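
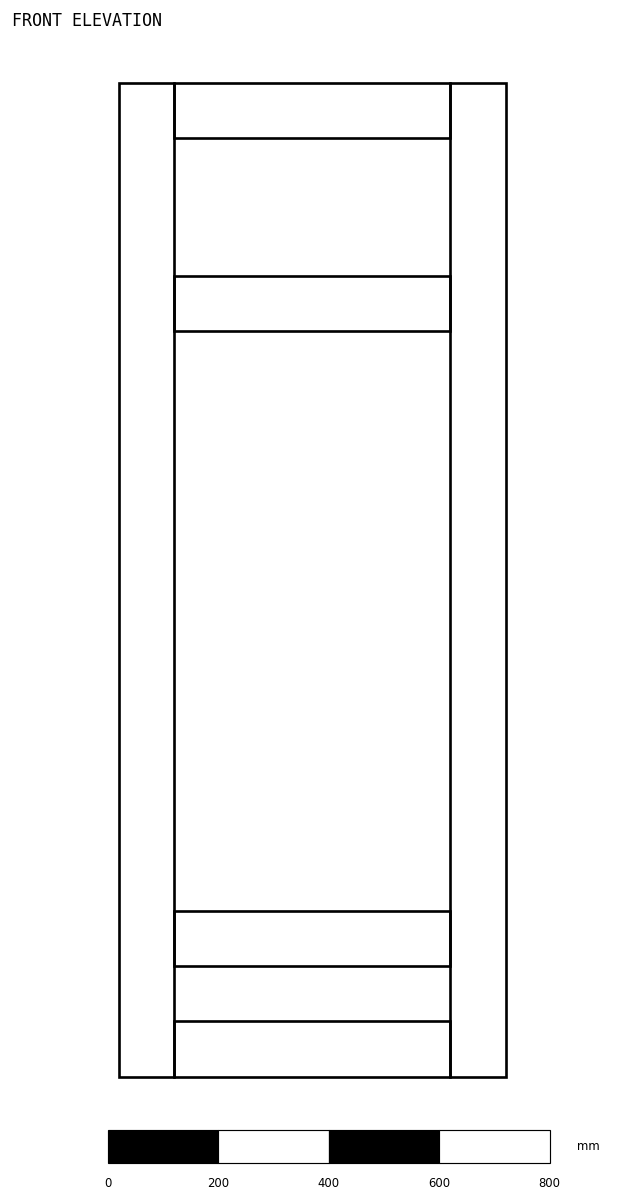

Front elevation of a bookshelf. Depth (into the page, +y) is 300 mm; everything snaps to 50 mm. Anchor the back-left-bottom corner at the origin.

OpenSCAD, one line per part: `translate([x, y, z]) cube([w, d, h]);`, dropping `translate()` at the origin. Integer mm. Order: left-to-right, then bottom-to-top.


cube([100, 300, 1800]);
translate([100, 0, 0]) cube([500, 300, 100]);
translate([100, 0, 200]) cube([500, 300, 100]);
translate([100, 0, 1350]) cube([500, 300, 100]);
translate([100, 0, 1700]) cube([500, 300, 100]);
translate([600, 0, 0]) cube([100, 300, 1800]);


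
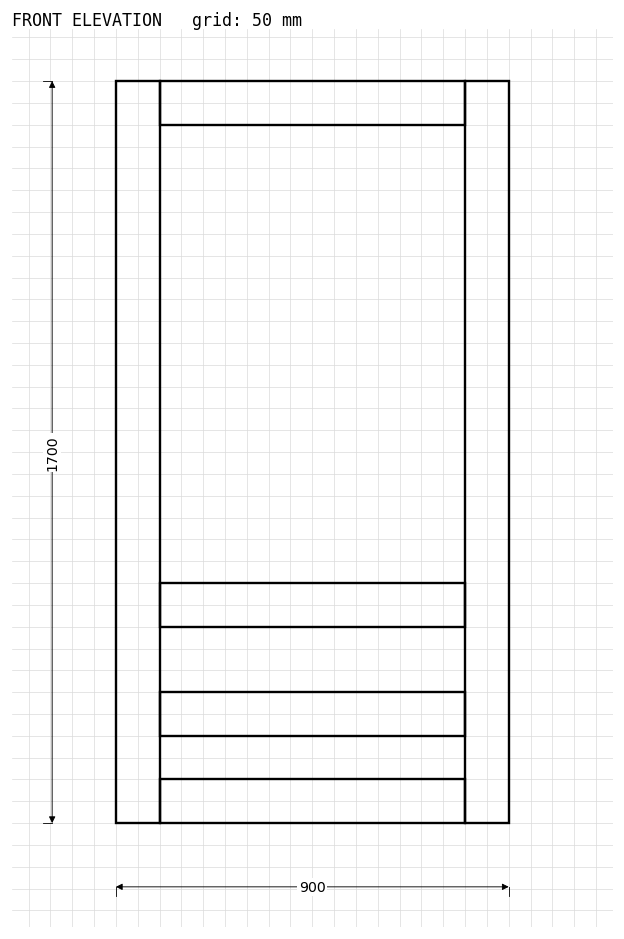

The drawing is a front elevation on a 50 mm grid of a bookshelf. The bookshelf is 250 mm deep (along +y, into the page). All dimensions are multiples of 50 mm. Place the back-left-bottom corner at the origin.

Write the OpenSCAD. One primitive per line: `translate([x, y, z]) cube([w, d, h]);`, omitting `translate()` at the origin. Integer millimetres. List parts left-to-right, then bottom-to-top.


cube([100, 250, 1700]);
translate([100, 0, 0]) cube([700, 250, 100]);
translate([100, 0, 200]) cube([700, 250, 100]);
translate([100, 0, 450]) cube([700, 250, 100]);
translate([100, 0, 1600]) cube([700, 250, 100]);
translate([800, 0, 0]) cube([100, 250, 1700]);


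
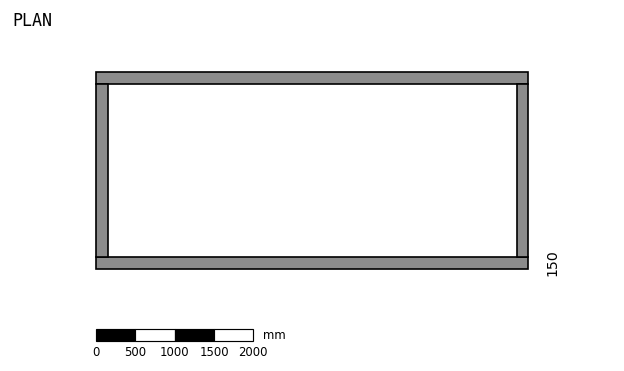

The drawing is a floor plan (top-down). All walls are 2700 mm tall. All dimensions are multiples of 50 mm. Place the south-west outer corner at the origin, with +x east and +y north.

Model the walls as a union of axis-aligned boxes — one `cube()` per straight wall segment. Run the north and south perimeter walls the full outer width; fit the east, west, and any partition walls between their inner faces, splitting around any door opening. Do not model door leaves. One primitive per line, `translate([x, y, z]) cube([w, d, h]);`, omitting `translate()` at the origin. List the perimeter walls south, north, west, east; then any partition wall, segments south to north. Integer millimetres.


cube([5500, 150, 2700]);
translate([0, 2350, 0]) cube([5500, 150, 2700]);
translate([0, 150, 0]) cube([150, 2200, 2700]);
translate([5350, 150, 0]) cube([150, 2200, 2700]);


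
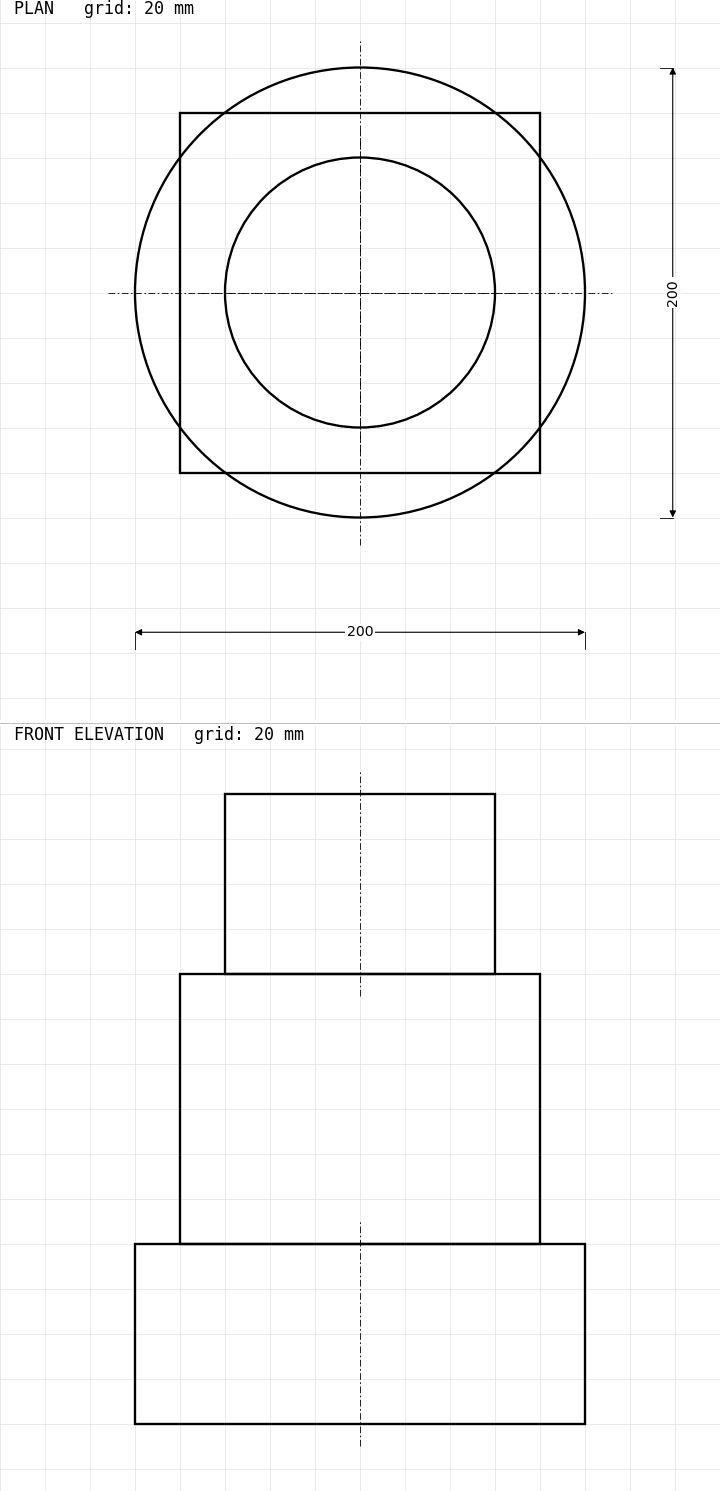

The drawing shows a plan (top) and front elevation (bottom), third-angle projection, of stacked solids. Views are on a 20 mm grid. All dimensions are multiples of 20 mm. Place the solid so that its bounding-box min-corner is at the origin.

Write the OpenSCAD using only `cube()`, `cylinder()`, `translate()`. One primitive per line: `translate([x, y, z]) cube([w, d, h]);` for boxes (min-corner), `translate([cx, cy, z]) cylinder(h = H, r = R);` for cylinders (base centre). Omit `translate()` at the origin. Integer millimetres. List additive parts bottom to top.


translate([100, 100, 0]) cylinder(h = 80, r = 100);
translate([20, 20, 80]) cube([160, 160, 120]);
translate([100, 100, 200]) cylinder(h = 80, r = 60);


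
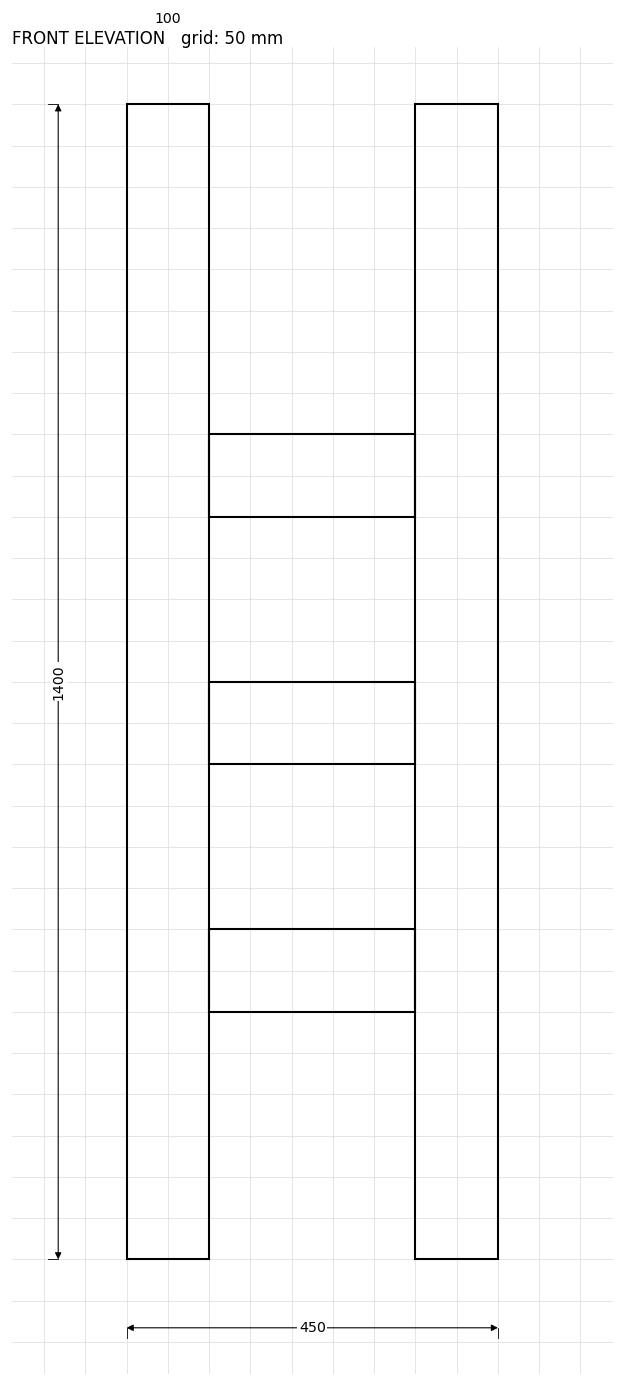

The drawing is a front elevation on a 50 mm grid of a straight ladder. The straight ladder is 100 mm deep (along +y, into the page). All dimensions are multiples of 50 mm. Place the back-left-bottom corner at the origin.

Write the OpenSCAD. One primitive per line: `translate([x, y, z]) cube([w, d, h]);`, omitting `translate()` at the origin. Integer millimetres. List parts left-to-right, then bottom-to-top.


cube([100, 100, 1400]);
translate([100, 0, 300]) cube([250, 100, 100]);
translate([100, 0, 600]) cube([250, 100, 100]);
translate([100, 0, 900]) cube([250, 100, 100]);
translate([350, 0, 0]) cube([100, 100, 1400]);


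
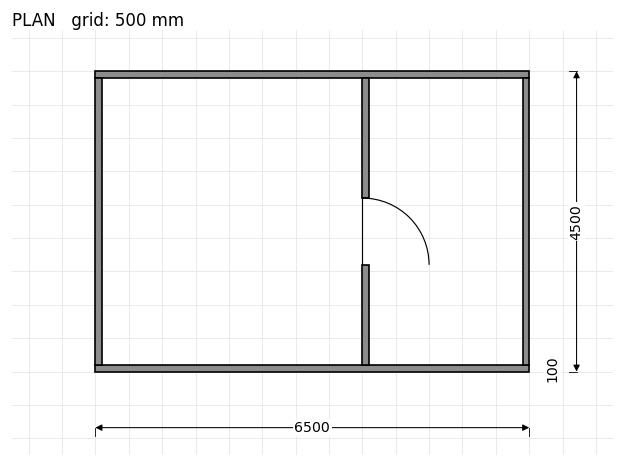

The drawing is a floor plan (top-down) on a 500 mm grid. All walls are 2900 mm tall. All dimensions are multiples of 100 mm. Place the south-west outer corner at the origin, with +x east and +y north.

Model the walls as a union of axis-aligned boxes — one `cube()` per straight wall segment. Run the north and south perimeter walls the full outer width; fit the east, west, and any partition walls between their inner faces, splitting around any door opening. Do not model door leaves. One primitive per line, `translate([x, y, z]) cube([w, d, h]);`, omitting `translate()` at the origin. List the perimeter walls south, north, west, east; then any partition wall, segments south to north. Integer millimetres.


cube([6500, 100, 2900]);
translate([0, 4400, 0]) cube([6500, 100, 2900]);
translate([0, 100, 0]) cube([100, 4300, 2900]);
translate([6400, 100, 0]) cube([100, 4300, 2900]);
translate([4000, 100, 0]) cube([100, 1500, 2900]);
translate([4000, 2600, 0]) cube([100, 1800, 2900]);


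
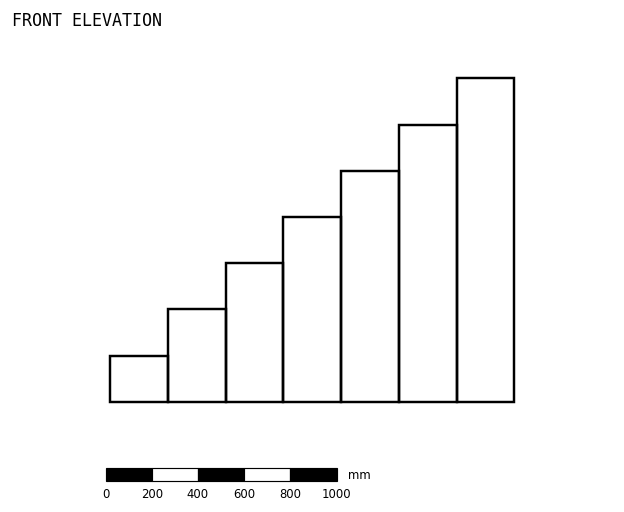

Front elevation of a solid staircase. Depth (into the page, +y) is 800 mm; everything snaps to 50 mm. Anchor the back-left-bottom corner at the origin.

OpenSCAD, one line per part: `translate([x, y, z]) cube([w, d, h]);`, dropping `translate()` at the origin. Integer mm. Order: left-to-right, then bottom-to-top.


cube([250, 800, 200]);
translate([250, 0, 0]) cube([250, 800, 400]);
translate([500, 0, 0]) cube([250, 800, 600]);
translate([750, 0, 0]) cube([250, 800, 800]);
translate([1000, 0, 0]) cube([250, 800, 1000]);
translate([1250, 0, 0]) cube([250, 800, 1200]);
translate([1500, 0, 0]) cube([250, 800, 1400]);


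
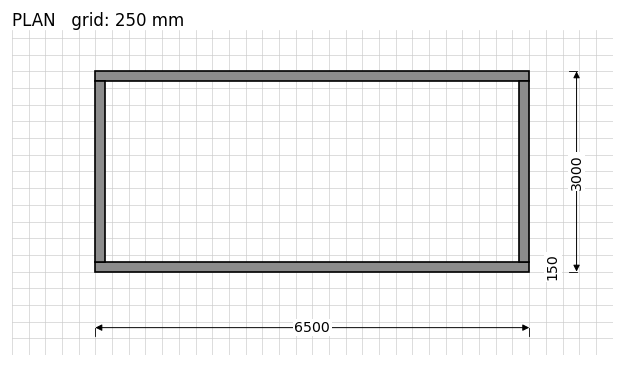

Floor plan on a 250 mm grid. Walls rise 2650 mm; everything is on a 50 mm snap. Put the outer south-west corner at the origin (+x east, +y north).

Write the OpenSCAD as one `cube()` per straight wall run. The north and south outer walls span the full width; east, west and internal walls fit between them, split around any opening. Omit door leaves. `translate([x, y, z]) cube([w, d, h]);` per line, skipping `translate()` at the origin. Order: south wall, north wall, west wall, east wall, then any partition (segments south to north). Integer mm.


cube([6500, 150, 2650]);
translate([0, 2850, 0]) cube([6500, 150, 2650]);
translate([0, 150, 0]) cube([150, 2700, 2650]);
translate([6350, 150, 0]) cube([150, 2700, 2650]);


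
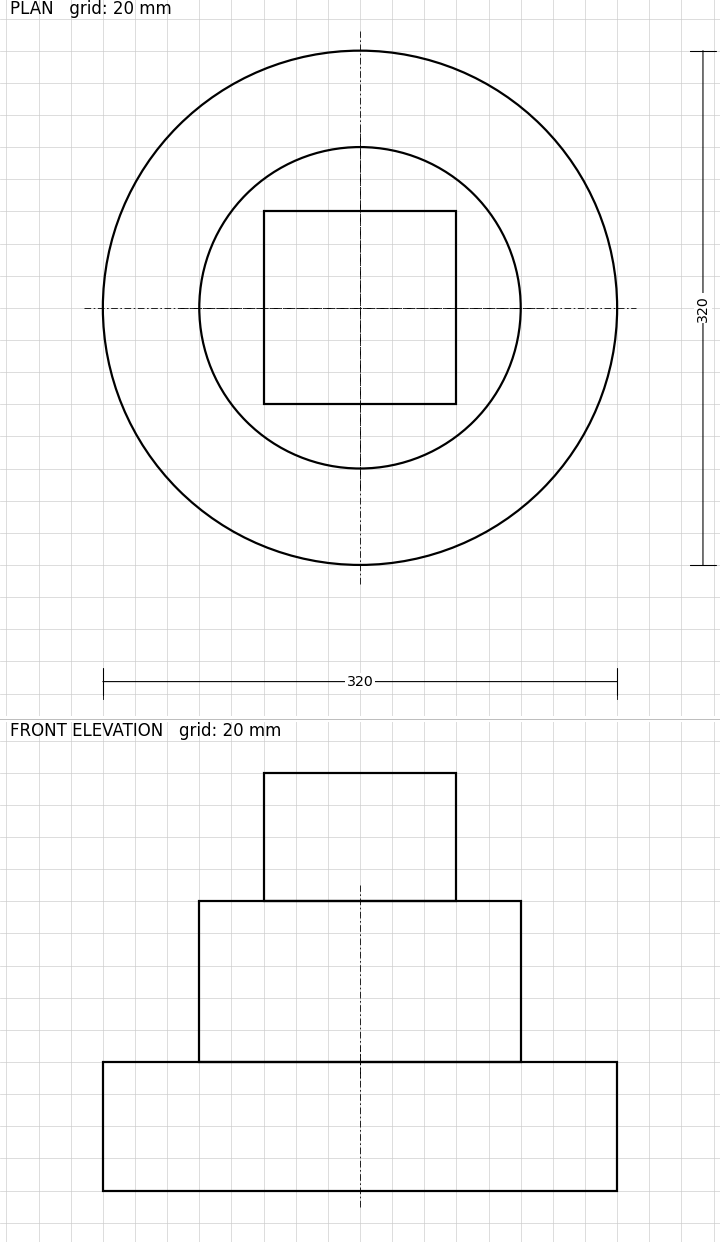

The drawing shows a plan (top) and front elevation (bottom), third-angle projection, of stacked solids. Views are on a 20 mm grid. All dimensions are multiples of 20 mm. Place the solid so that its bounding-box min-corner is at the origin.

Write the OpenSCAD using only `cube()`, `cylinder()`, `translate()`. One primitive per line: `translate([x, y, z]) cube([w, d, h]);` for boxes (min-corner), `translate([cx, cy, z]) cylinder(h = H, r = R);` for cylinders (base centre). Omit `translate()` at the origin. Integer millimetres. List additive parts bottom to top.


translate([160, 160, 0]) cylinder(h = 80, r = 160);
translate([160, 160, 80]) cylinder(h = 100, r = 100);
translate([100, 100, 180]) cube([120, 120, 80]);


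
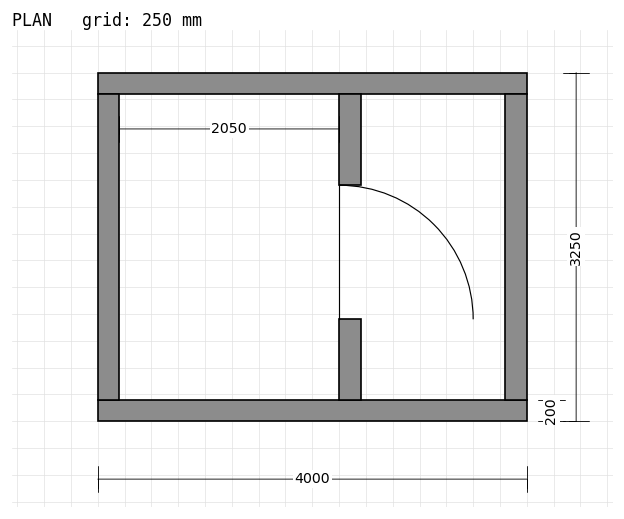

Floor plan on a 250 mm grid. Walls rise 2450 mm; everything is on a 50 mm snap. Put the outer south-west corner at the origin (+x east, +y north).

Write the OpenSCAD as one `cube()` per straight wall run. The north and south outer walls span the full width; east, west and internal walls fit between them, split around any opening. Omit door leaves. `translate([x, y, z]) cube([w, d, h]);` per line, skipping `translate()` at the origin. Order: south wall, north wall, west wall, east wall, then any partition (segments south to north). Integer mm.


cube([4000, 200, 2450]);
translate([0, 3050, 0]) cube([4000, 200, 2450]);
translate([0, 200, 0]) cube([200, 2850, 2450]);
translate([3800, 200, 0]) cube([200, 2850, 2450]);
translate([2250, 200, 0]) cube([200, 750, 2450]);
translate([2250, 2200, 0]) cube([200, 850, 2450]);


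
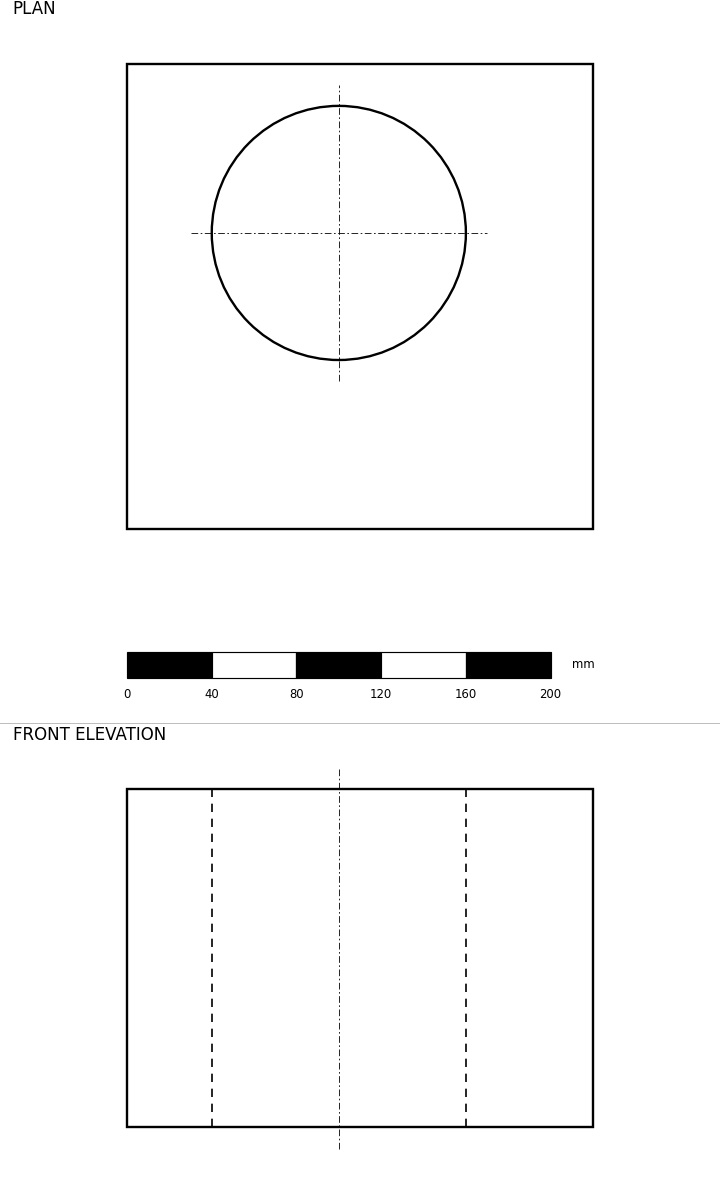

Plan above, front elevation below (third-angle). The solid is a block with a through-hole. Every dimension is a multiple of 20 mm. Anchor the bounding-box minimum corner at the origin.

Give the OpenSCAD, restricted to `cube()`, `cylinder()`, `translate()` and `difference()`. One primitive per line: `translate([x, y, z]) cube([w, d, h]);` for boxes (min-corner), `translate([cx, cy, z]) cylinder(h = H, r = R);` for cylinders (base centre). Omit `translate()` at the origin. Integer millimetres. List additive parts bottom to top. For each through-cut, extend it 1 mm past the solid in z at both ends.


difference() {
  cube([220, 220, 160]);
  translate([100, 140, -1]) cylinder(h = 162, r = 60);
}


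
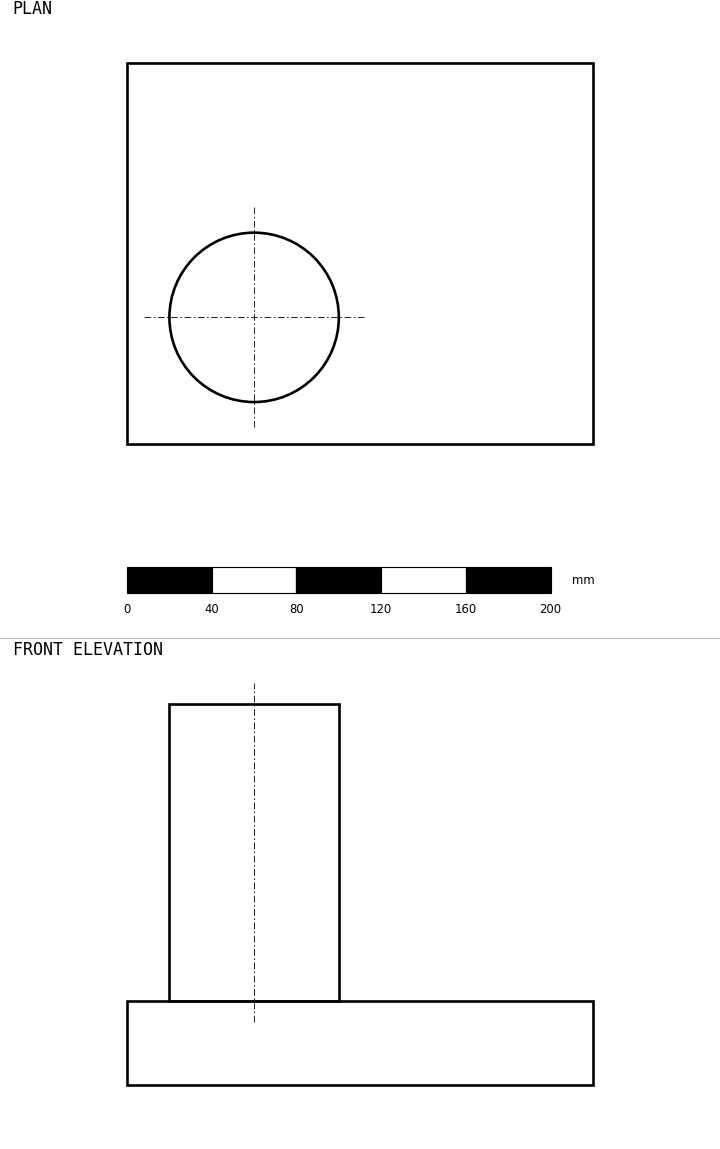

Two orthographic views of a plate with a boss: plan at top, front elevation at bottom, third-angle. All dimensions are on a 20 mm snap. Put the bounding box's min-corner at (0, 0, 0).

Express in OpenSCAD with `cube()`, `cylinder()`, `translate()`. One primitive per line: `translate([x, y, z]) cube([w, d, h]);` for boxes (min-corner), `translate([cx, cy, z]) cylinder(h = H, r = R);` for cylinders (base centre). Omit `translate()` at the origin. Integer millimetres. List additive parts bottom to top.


cube([220, 180, 40]);
translate([60, 60, 40]) cylinder(h = 140, r = 40);


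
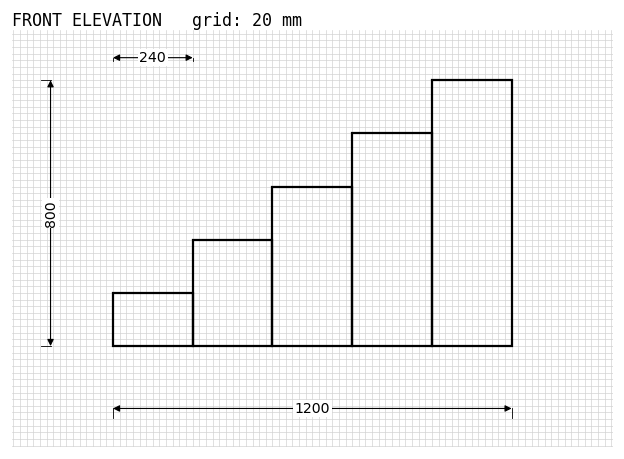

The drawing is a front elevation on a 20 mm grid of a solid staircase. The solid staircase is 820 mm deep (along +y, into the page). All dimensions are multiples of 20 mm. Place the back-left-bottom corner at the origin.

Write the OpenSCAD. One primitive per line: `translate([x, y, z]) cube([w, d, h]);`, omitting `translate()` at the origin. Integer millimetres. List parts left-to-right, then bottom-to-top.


cube([240, 820, 160]);
translate([240, 0, 0]) cube([240, 820, 320]);
translate([480, 0, 0]) cube([240, 820, 480]);
translate([720, 0, 0]) cube([240, 820, 640]);
translate([960, 0, 0]) cube([240, 820, 800]);


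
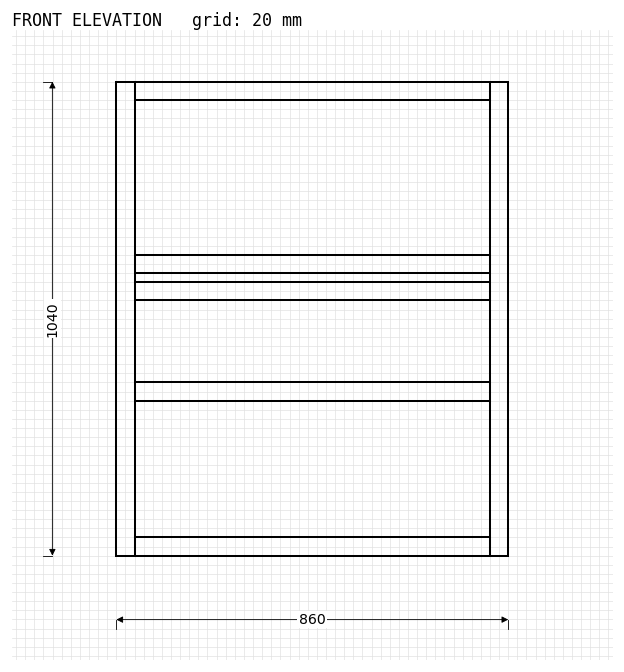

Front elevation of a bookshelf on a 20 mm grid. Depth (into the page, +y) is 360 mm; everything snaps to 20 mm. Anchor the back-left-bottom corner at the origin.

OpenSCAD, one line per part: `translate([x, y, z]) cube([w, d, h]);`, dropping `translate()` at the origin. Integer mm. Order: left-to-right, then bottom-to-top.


cube([40, 360, 1040]);
translate([40, 0, 0]) cube([780, 360, 40]);
translate([40, 0, 340]) cube([780, 360, 40]);
translate([40, 0, 560]) cube([780, 360, 40]);
translate([40, 0, 620]) cube([780, 360, 40]);
translate([40, 0, 1000]) cube([780, 360, 40]);
translate([820, 0, 0]) cube([40, 360, 1040]);


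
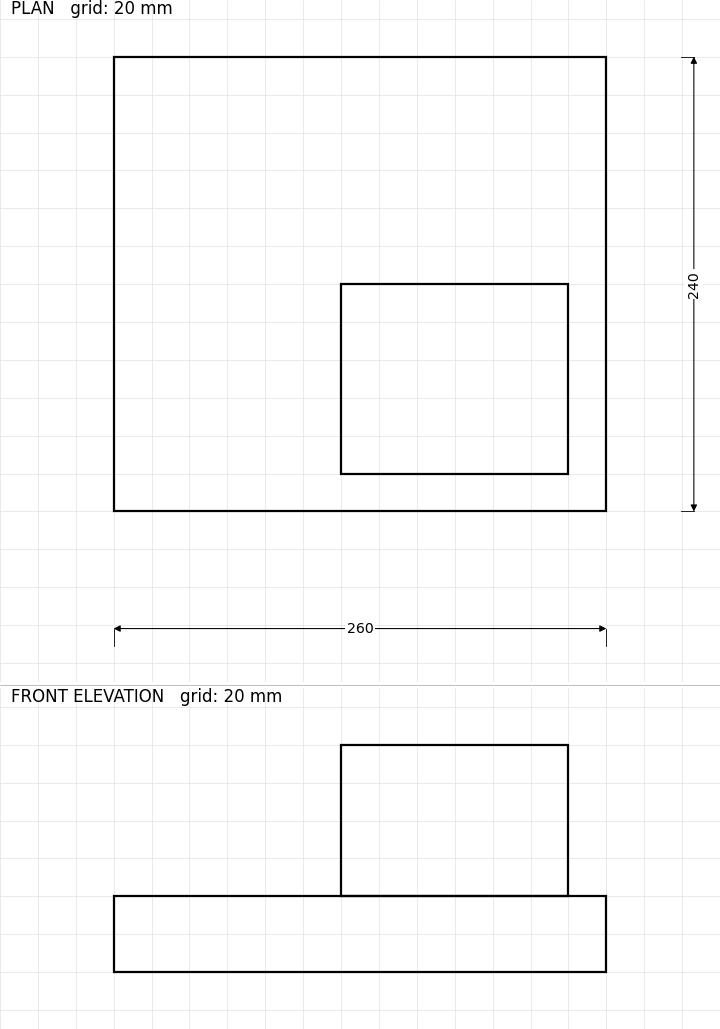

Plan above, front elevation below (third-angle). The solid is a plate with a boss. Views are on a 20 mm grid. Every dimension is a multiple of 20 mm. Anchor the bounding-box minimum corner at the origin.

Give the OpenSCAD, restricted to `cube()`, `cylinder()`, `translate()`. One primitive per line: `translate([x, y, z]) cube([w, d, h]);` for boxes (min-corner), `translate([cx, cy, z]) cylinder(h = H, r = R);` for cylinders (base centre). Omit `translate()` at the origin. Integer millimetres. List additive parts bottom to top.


cube([260, 240, 40]);
translate([120, 20, 40]) cube([120, 100, 80]);


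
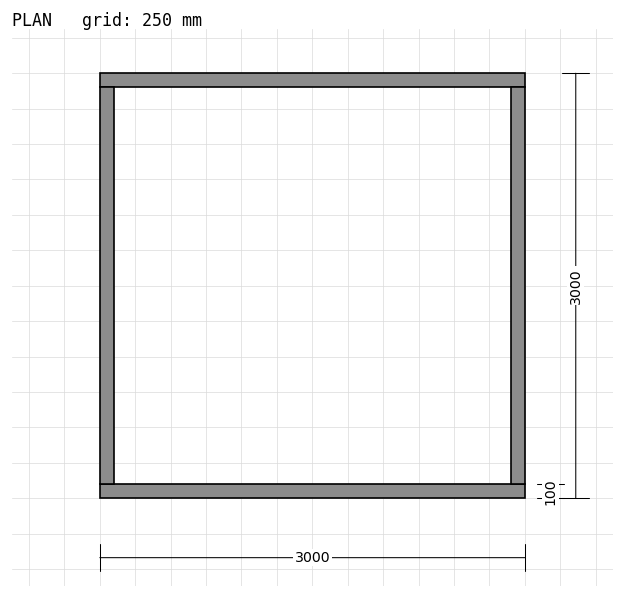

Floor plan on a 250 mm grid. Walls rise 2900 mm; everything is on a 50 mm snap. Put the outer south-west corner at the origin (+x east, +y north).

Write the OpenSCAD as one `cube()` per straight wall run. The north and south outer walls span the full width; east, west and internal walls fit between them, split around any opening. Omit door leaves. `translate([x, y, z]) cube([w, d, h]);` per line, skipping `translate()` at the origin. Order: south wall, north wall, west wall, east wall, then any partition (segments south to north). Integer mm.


cube([3000, 100, 2900]);
translate([0, 2900, 0]) cube([3000, 100, 2900]);
translate([0, 100, 0]) cube([100, 2800, 2900]);
translate([2900, 100, 0]) cube([100, 2800, 2900]);


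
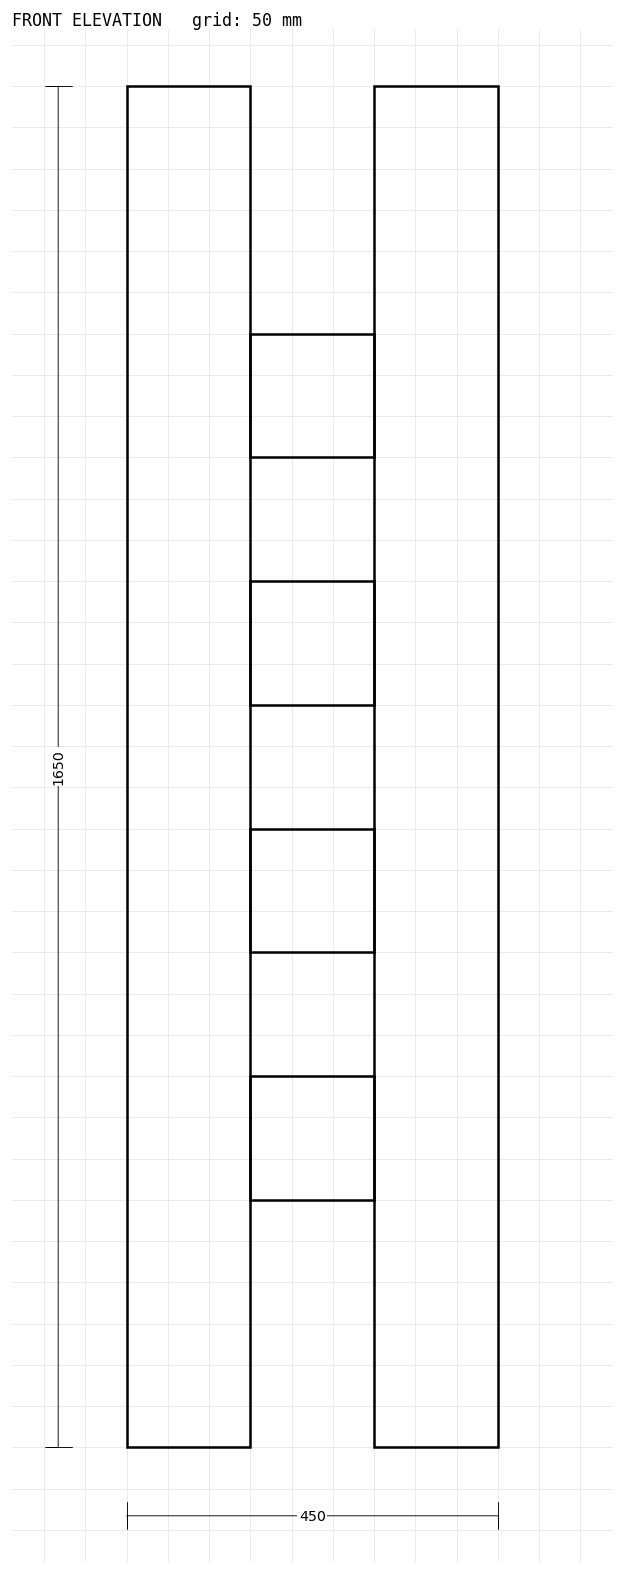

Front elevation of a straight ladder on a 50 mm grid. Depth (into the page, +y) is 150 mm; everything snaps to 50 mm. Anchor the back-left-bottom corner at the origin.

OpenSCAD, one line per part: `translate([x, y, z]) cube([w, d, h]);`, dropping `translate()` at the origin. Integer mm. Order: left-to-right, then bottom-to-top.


cube([150, 150, 1650]);
translate([150, 0, 300]) cube([150, 150, 150]);
translate([150, 0, 600]) cube([150, 150, 150]);
translate([150, 0, 900]) cube([150, 150, 150]);
translate([150, 0, 1200]) cube([150, 150, 150]);
translate([300, 0, 0]) cube([150, 150, 1650]);


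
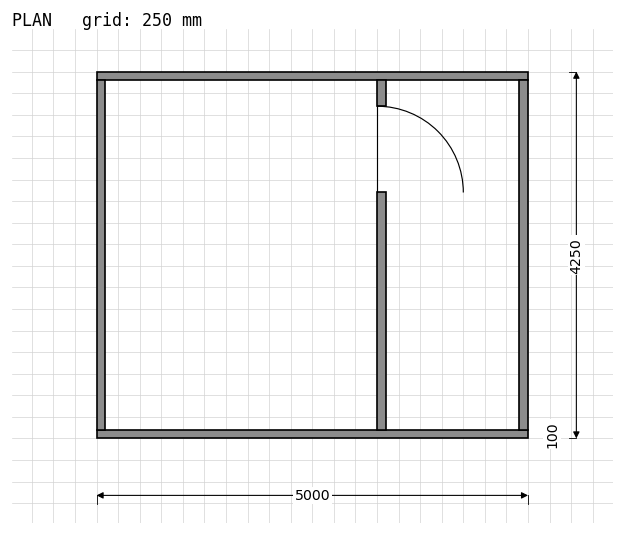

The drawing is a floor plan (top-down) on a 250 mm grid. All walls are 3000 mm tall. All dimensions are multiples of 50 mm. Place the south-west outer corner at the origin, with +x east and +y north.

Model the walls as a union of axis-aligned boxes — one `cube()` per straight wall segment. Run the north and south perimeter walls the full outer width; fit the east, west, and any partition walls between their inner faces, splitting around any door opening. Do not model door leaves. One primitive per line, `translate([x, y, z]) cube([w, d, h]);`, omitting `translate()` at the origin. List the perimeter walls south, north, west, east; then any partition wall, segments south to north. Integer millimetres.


cube([5000, 100, 3000]);
translate([0, 4150, 0]) cube([5000, 100, 3000]);
translate([0, 100, 0]) cube([100, 4050, 3000]);
translate([4900, 100, 0]) cube([100, 4050, 3000]);
translate([3250, 100, 0]) cube([100, 2750, 3000]);
translate([3250, 3850, 0]) cube([100, 300, 3000]);


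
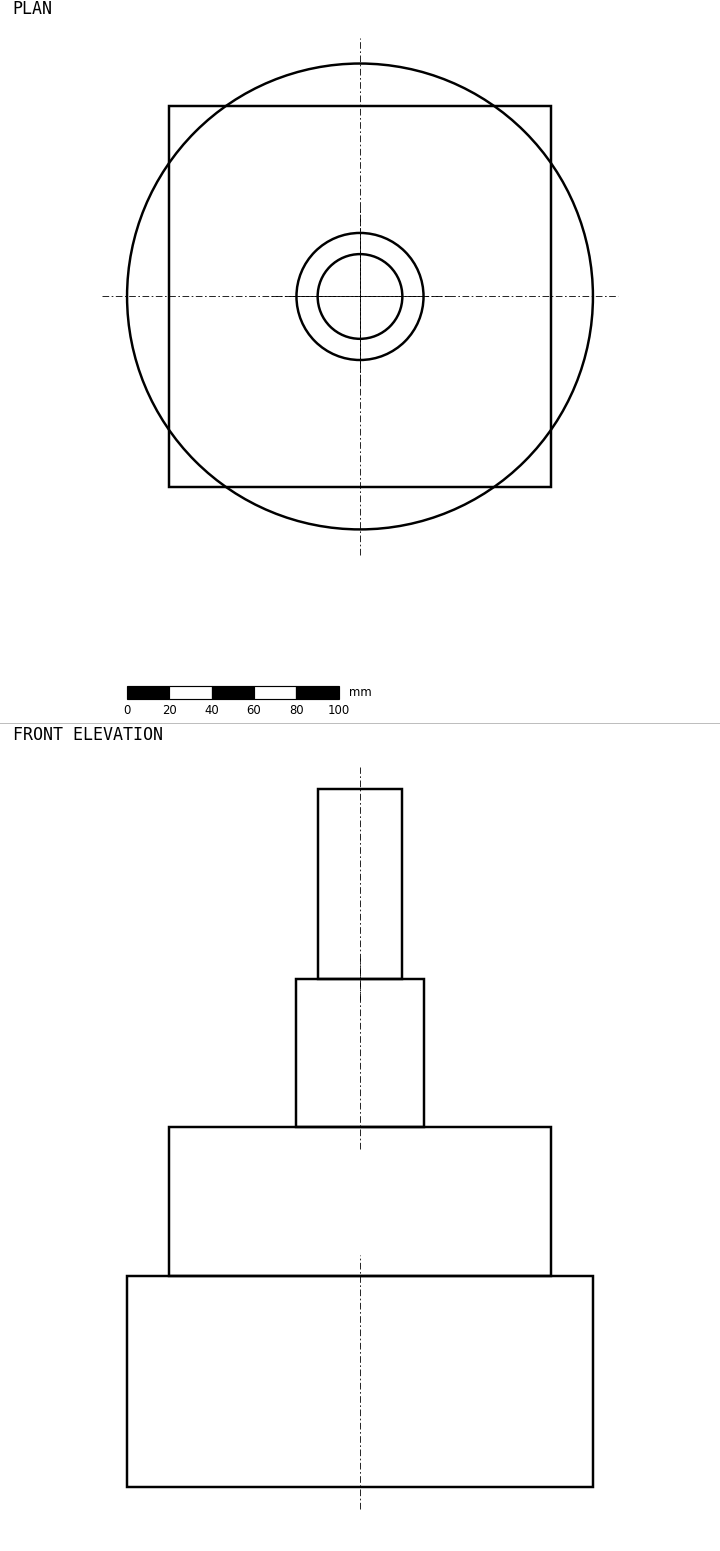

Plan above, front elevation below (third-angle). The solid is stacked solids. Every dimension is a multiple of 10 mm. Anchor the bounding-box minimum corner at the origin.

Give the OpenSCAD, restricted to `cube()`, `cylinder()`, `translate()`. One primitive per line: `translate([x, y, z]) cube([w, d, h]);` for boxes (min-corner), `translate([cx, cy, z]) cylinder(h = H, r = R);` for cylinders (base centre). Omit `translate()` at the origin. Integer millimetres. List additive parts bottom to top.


translate([110, 110, 0]) cylinder(h = 100, r = 110);
translate([20, 20, 100]) cube([180, 180, 70]);
translate([110, 110, 170]) cylinder(h = 70, r = 30);
translate([110, 110, 240]) cylinder(h = 90, r = 20);


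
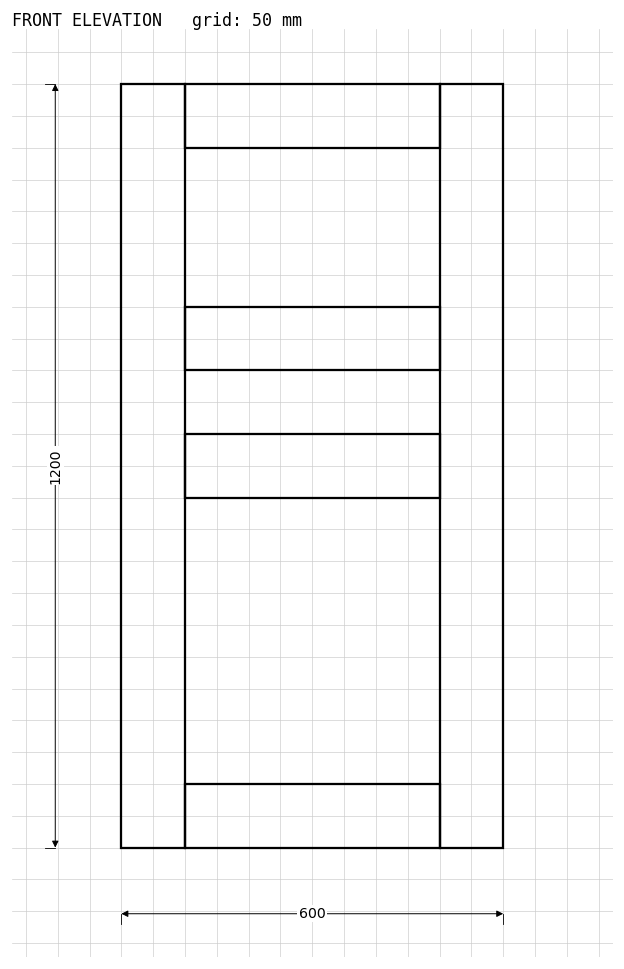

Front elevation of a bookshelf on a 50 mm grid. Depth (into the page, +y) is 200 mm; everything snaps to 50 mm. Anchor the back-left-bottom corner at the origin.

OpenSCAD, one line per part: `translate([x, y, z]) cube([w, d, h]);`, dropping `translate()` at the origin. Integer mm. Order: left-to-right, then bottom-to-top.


cube([100, 200, 1200]);
translate([100, 0, 0]) cube([400, 200, 100]);
translate([100, 0, 550]) cube([400, 200, 100]);
translate([100, 0, 750]) cube([400, 200, 100]);
translate([100, 0, 1100]) cube([400, 200, 100]);
translate([500, 0, 0]) cube([100, 200, 1200]);


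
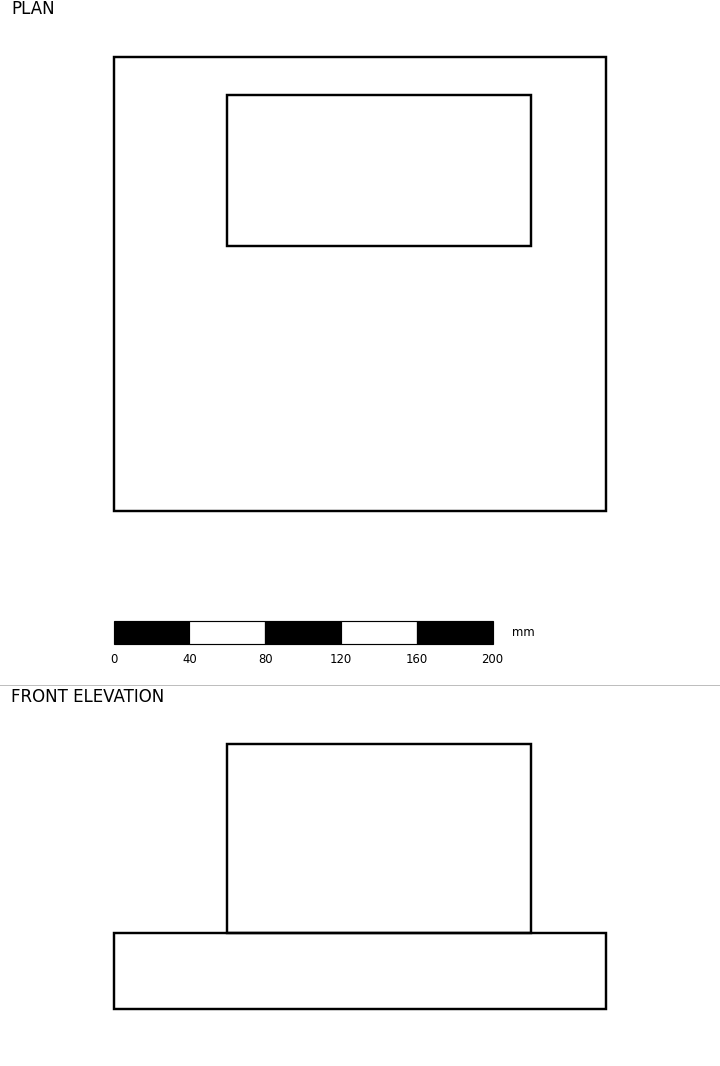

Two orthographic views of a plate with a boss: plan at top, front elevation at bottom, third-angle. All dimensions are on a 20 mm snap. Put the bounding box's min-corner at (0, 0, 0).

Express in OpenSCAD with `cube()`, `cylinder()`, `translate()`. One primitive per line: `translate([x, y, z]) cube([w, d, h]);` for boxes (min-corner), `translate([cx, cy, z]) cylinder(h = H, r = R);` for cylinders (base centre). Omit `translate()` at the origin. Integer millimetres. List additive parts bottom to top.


cube([260, 240, 40]);
translate([60, 140, 40]) cube([160, 80, 100]);


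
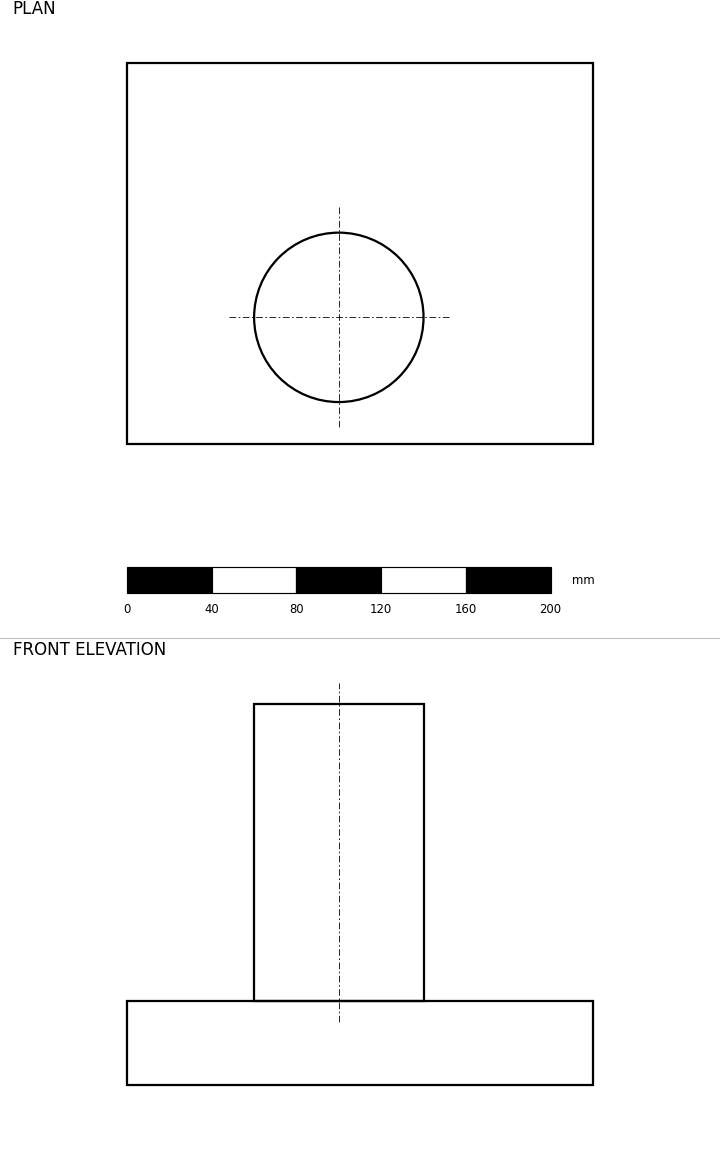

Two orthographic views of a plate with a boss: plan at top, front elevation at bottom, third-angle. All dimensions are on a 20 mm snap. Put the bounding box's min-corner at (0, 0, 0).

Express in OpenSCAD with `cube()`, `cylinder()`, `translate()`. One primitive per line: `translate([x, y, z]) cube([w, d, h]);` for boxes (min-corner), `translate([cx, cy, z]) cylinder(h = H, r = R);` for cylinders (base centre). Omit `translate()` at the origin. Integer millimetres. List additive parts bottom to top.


cube([220, 180, 40]);
translate([100, 60, 40]) cylinder(h = 140, r = 40);


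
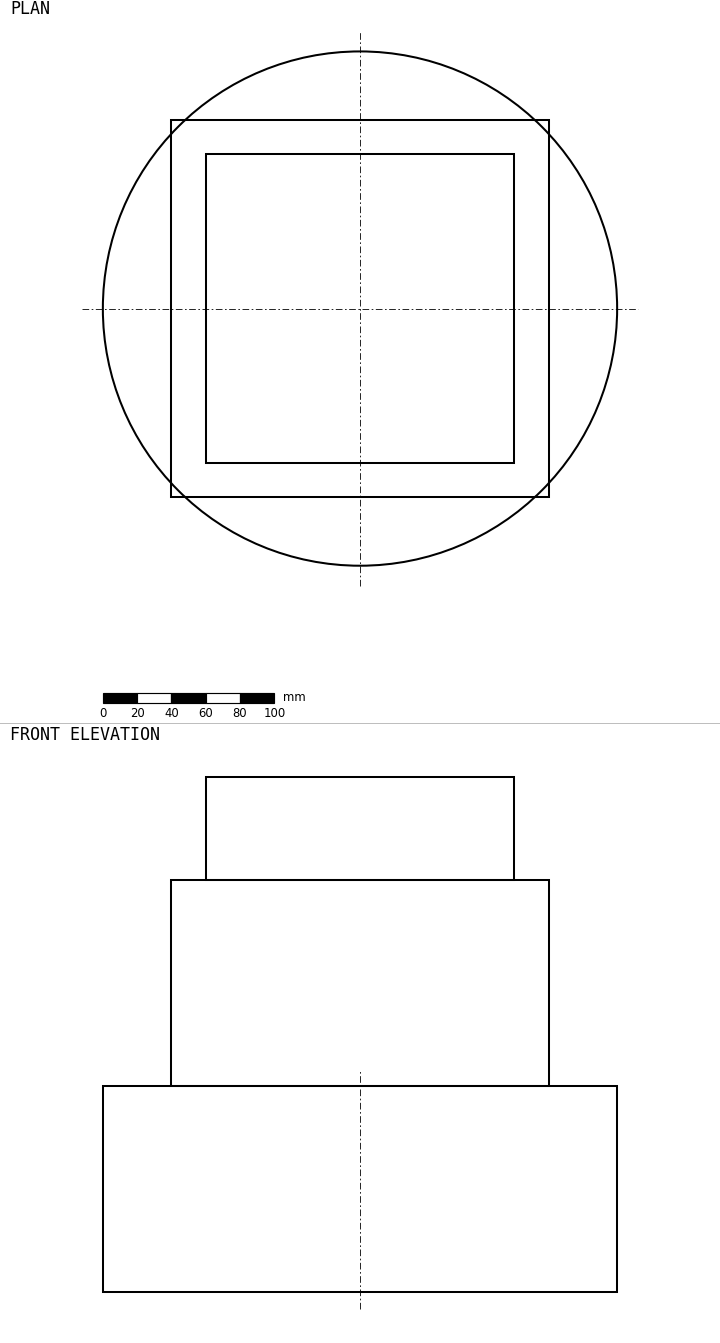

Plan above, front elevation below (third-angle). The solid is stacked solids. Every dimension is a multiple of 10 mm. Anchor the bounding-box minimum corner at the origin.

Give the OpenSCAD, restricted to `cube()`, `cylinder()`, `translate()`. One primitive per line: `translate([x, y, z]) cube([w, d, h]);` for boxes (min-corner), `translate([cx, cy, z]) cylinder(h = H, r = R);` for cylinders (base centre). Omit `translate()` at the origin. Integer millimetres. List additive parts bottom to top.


translate([150, 150, 0]) cylinder(h = 120, r = 150);
translate([40, 40, 120]) cube([220, 220, 120]);
translate([60, 60, 240]) cube([180, 180, 60]);


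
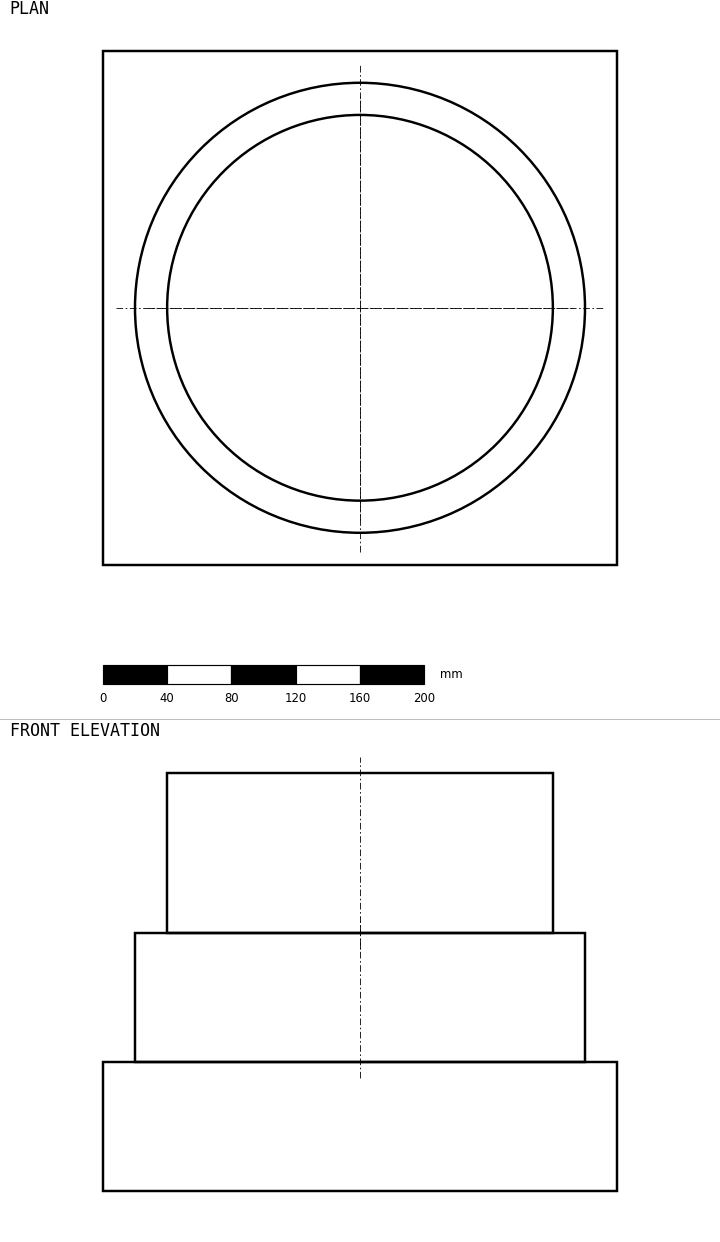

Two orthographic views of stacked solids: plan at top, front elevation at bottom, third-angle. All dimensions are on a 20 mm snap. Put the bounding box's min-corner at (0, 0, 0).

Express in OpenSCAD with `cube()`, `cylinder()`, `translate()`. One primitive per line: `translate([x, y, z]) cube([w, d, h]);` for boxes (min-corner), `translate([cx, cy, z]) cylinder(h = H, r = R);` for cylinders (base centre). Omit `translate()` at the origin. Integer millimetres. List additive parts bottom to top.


cube([320, 320, 80]);
translate([160, 160, 80]) cylinder(h = 80, r = 140);
translate([160, 160, 160]) cylinder(h = 100, r = 120);


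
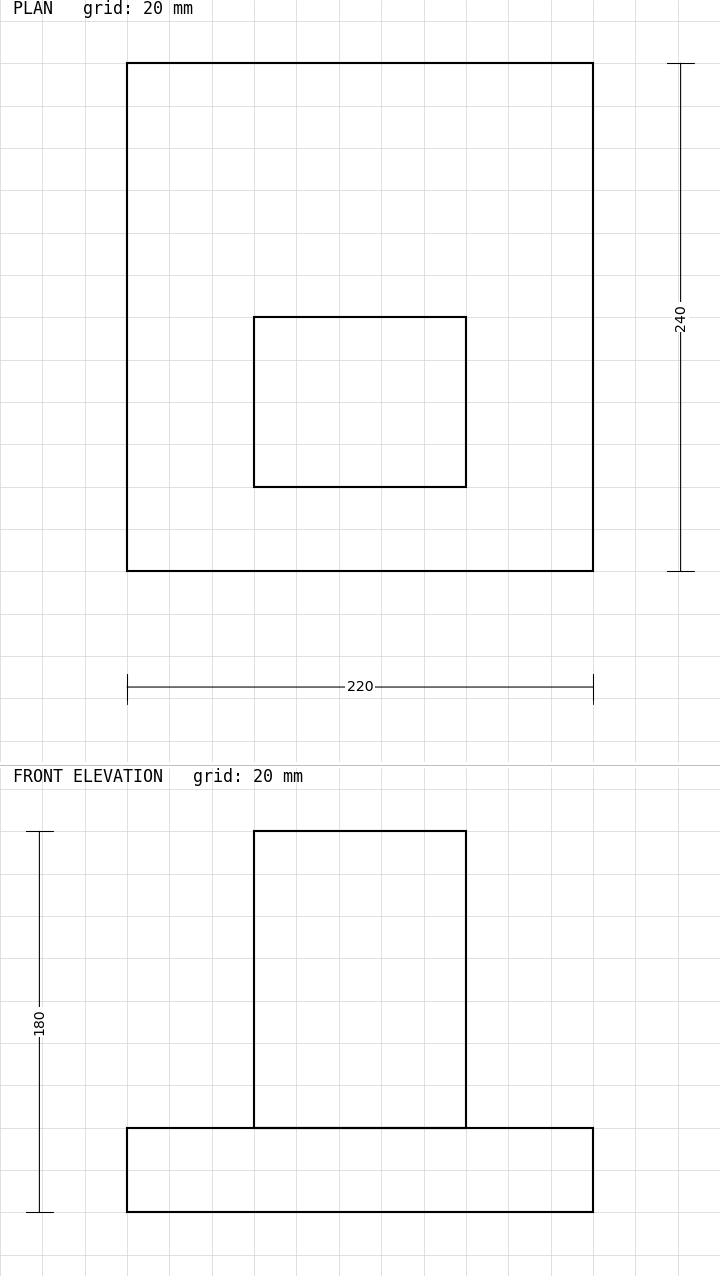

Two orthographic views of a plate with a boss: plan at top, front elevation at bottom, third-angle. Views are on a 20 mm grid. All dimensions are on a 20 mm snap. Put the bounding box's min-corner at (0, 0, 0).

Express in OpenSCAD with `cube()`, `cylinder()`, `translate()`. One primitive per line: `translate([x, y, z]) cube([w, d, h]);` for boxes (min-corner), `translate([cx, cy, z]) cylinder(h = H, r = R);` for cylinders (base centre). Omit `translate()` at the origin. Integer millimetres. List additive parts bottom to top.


cube([220, 240, 40]);
translate([60, 40, 40]) cube([100, 80, 140]);


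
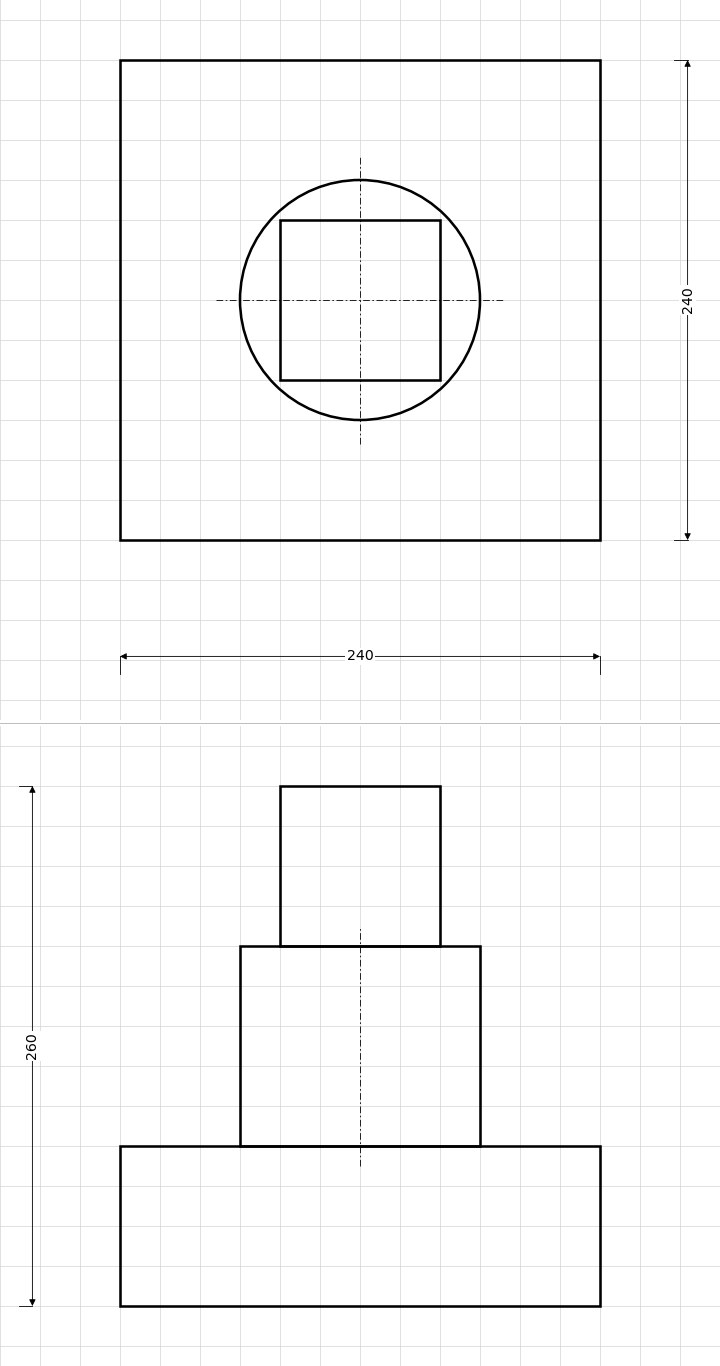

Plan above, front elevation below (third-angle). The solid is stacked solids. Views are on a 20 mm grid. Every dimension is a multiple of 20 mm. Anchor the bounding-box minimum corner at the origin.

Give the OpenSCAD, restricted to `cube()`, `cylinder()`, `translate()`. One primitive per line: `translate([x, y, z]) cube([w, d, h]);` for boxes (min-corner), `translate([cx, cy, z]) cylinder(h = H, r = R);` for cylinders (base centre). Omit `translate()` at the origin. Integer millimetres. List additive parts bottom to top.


cube([240, 240, 80]);
translate([120, 120, 80]) cylinder(h = 100, r = 60);
translate([80, 80, 180]) cube([80, 80, 80]);


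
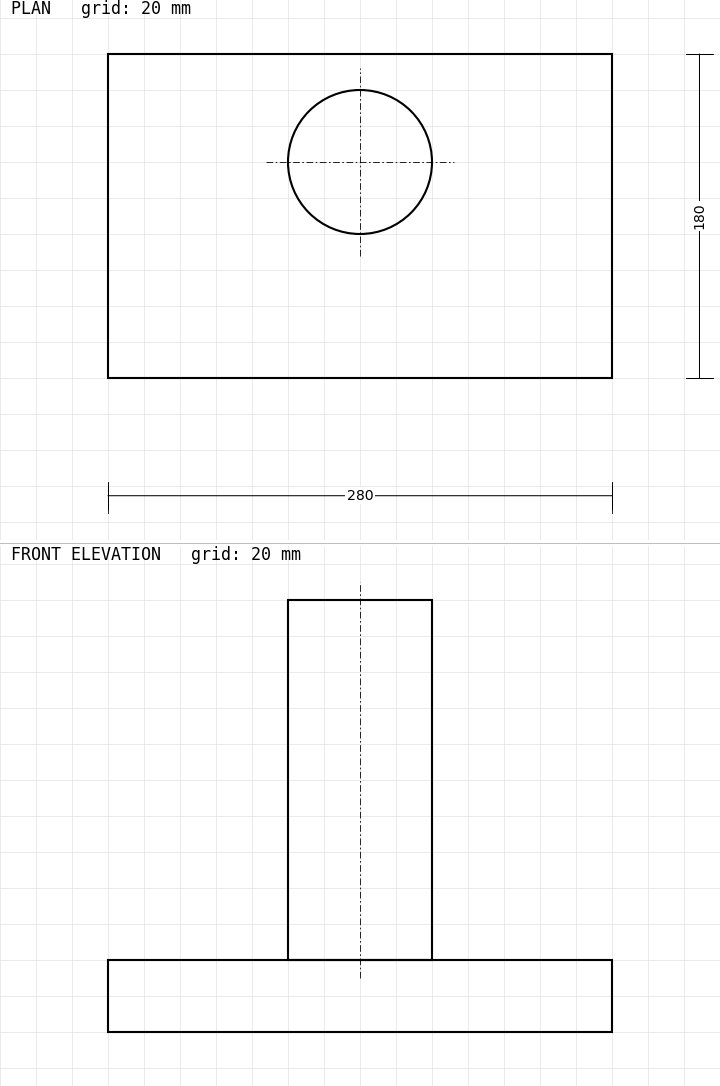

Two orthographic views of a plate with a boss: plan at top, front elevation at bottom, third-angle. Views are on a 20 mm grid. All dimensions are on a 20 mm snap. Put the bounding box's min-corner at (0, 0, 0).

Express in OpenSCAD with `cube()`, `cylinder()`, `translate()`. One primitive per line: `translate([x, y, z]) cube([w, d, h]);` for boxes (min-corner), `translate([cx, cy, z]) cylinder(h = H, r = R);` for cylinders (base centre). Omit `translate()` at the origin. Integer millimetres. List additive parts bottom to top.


cube([280, 180, 40]);
translate([140, 120, 40]) cylinder(h = 200, r = 40);


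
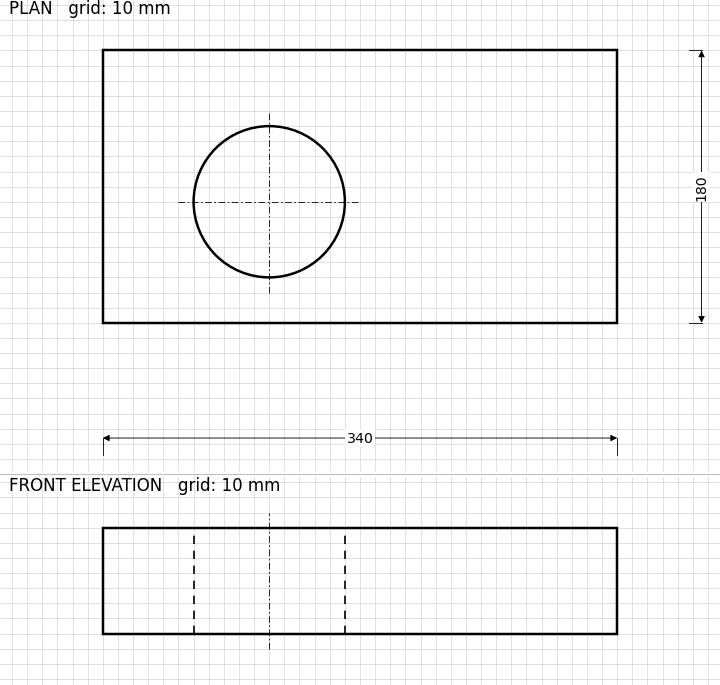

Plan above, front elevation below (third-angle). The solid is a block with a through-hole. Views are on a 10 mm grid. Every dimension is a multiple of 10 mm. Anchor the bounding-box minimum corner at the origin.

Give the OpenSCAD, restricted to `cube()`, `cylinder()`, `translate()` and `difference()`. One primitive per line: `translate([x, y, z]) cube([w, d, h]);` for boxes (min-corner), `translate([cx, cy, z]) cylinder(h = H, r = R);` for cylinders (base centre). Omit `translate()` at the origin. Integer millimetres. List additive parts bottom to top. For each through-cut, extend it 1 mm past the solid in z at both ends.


difference() {
  cube([340, 180, 70]);
  translate([110, 80, -1]) cylinder(h = 72, r = 50);
}


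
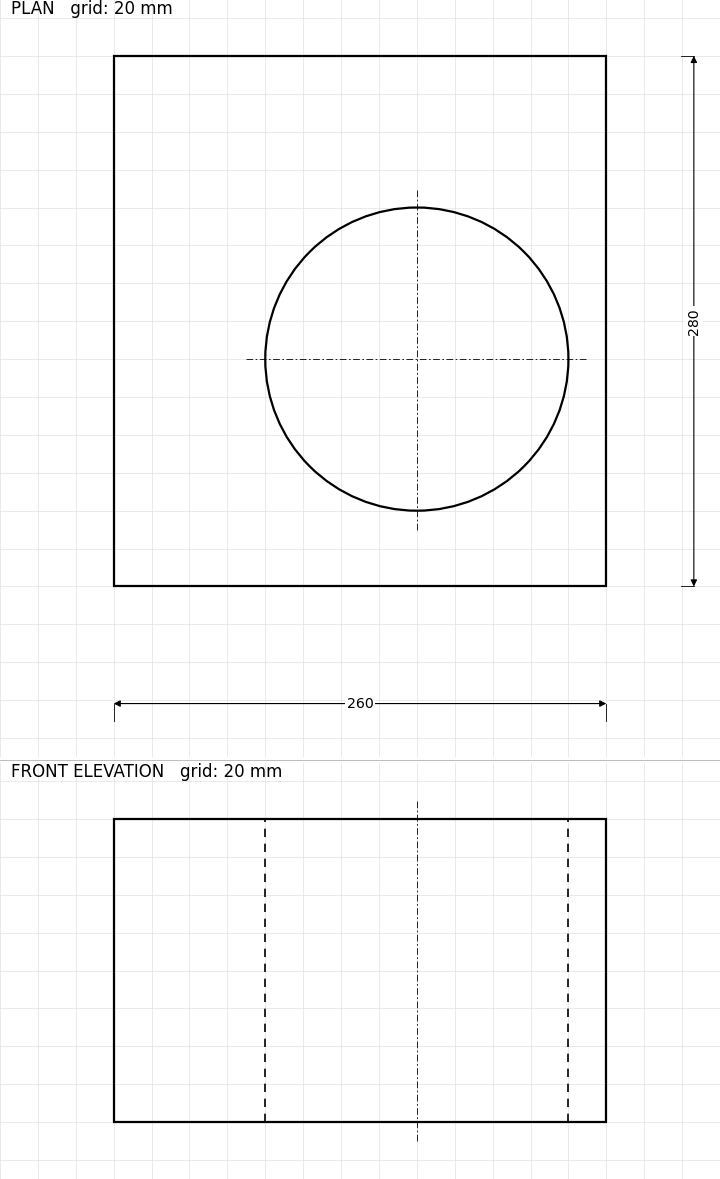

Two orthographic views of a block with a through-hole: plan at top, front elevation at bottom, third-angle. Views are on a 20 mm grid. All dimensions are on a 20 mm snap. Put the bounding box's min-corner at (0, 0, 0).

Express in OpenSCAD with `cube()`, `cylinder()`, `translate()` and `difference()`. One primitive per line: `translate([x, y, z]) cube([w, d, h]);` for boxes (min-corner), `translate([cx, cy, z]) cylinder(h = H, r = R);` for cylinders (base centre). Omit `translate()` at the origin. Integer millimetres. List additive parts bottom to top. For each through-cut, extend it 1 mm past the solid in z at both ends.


difference() {
  cube([260, 280, 160]);
  translate([160, 120, -1]) cylinder(h = 162, r = 80);
}


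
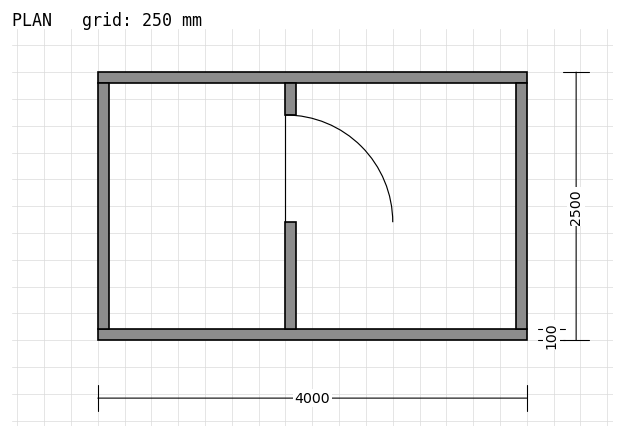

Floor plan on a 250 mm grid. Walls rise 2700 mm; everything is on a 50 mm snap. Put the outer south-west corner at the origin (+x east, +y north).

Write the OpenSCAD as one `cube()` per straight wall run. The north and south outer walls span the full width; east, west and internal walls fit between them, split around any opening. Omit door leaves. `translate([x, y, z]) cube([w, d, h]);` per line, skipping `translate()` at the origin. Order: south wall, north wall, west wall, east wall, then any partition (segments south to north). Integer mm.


cube([4000, 100, 2700]);
translate([0, 2400, 0]) cube([4000, 100, 2700]);
translate([0, 100, 0]) cube([100, 2300, 2700]);
translate([3900, 100, 0]) cube([100, 2300, 2700]);
translate([1750, 100, 0]) cube([100, 1000, 2700]);
translate([1750, 2100, 0]) cube([100, 300, 2700]);


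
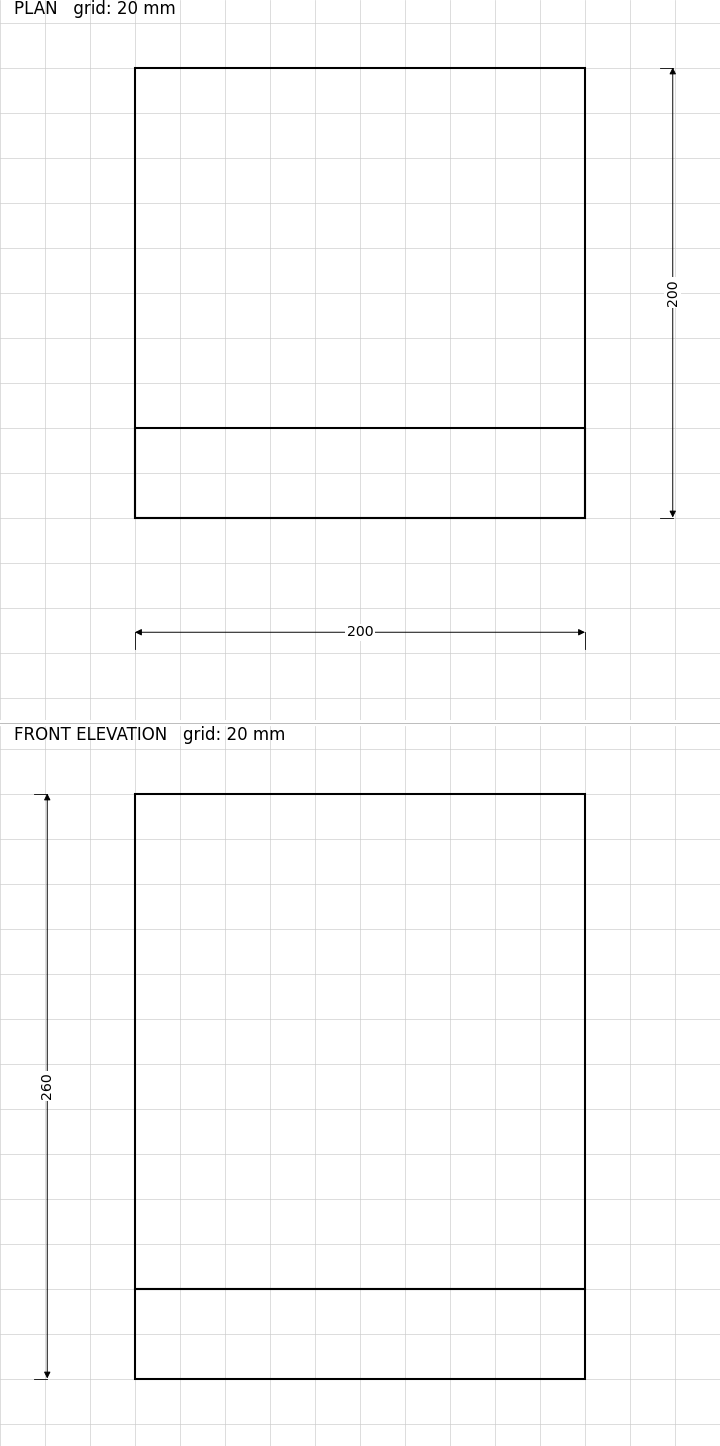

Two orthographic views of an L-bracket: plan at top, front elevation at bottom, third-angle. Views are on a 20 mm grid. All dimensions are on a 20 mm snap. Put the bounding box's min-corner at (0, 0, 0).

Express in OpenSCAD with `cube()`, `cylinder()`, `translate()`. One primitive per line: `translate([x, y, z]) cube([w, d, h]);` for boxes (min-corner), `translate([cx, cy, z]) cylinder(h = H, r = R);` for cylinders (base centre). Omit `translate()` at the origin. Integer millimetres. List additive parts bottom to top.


cube([200, 200, 40]);
translate([0, 0, 40]) cube([200, 40, 220]);


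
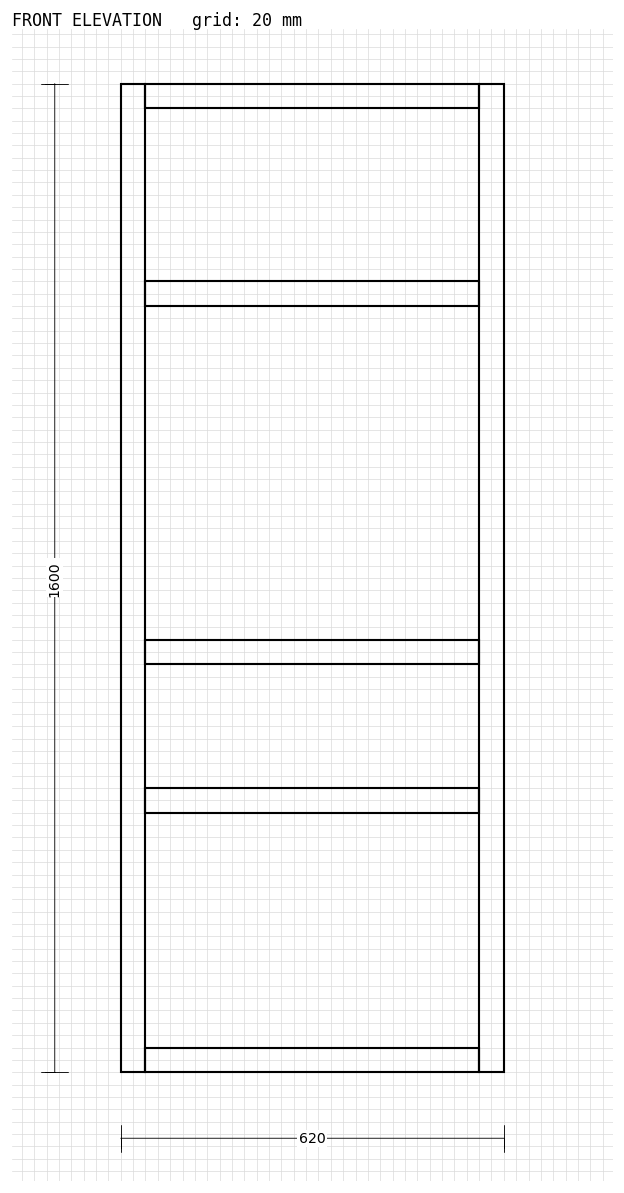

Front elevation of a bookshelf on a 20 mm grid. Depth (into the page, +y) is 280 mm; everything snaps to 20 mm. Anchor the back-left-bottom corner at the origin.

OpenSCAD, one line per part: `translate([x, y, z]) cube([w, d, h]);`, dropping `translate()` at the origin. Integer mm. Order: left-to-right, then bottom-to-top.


cube([40, 280, 1600]);
translate([40, 0, 0]) cube([540, 280, 40]);
translate([40, 0, 420]) cube([540, 280, 40]);
translate([40, 0, 660]) cube([540, 280, 40]);
translate([40, 0, 1240]) cube([540, 280, 40]);
translate([40, 0, 1560]) cube([540, 280, 40]);
translate([580, 0, 0]) cube([40, 280, 1600]);


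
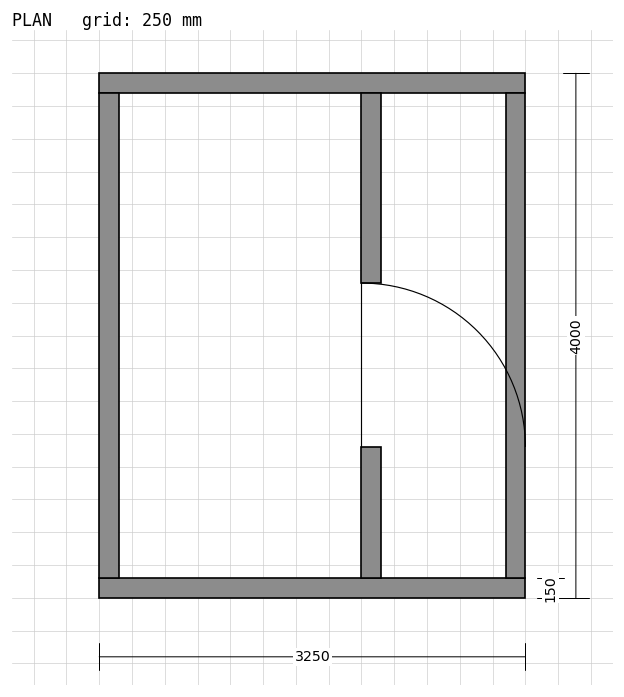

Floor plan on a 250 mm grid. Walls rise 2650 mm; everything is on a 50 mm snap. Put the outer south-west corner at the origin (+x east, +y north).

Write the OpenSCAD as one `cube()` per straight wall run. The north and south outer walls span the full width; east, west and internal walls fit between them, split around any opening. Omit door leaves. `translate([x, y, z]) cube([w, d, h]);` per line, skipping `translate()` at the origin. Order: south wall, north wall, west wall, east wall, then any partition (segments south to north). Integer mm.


cube([3250, 150, 2650]);
translate([0, 3850, 0]) cube([3250, 150, 2650]);
translate([0, 150, 0]) cube([150, 3700, 2650]);
translate([3100, 150, 0]) cube([150, 3700, 2650]);
translate([2000, 150, 0]) cube([150, 1000, 2650]);
translate([2000, 2400, 0]) cube([150, 1450, 2650]);


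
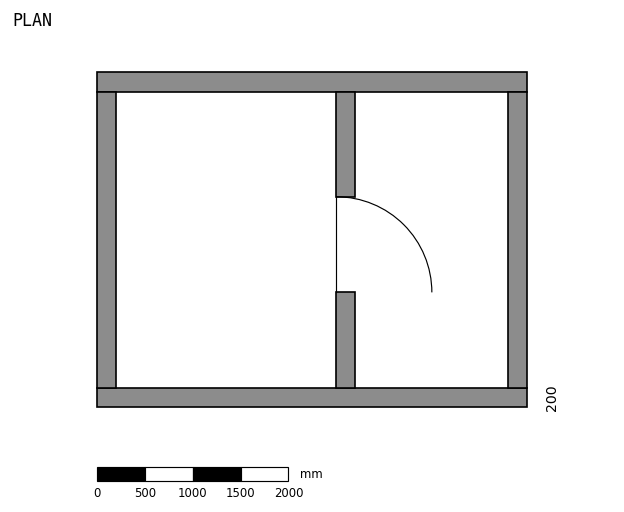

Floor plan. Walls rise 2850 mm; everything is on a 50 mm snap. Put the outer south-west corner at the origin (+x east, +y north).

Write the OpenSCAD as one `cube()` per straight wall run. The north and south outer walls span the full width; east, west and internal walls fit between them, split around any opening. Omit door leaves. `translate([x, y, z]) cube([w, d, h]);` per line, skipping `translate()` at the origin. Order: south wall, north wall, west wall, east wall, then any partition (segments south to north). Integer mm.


cube([4500, 200, 2850]);
translate([0, 3300, 0]) cube([4500, 200, 2850]);
translate([0, 200, 0]) cube([200, 3100, 2850]);
translate([4300, 200, 0]) cube([200, 3100, 2850]);
translate([2500, 200, 0]) cube([200, 1000, 2850]);
translate([2500, 2200, 0]) cube([200, 1100, 2850]);
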